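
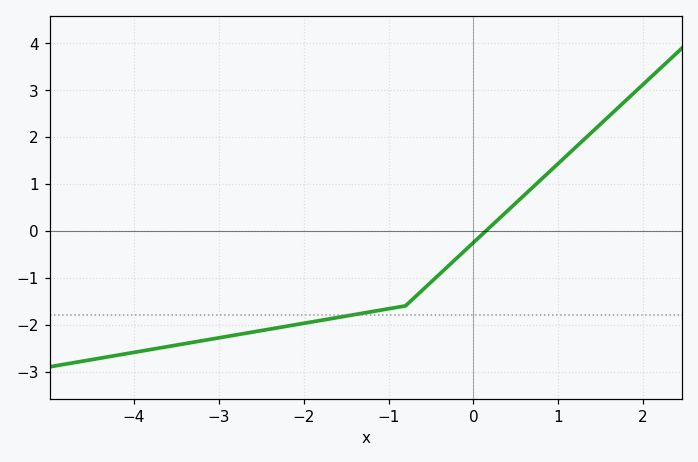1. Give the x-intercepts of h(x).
0.148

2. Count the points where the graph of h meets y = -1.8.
1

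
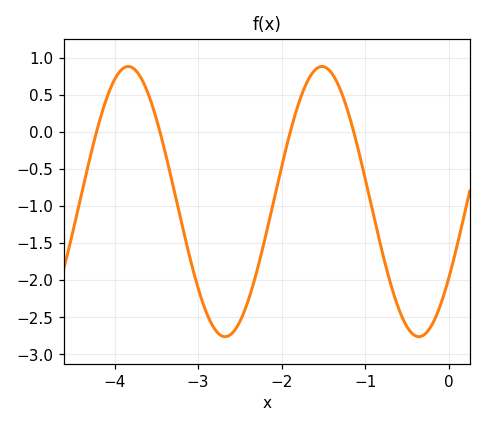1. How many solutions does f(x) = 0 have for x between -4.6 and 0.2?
4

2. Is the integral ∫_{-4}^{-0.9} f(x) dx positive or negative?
negative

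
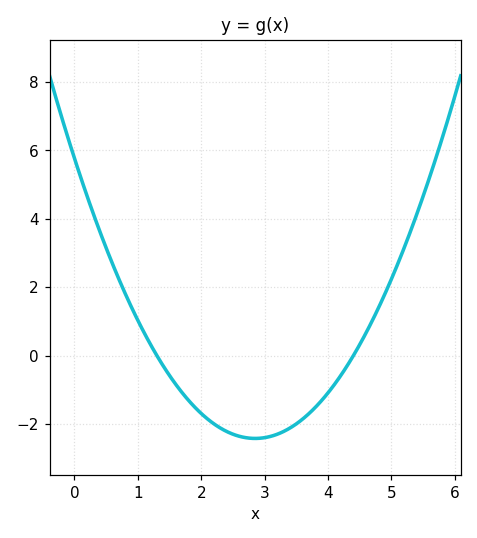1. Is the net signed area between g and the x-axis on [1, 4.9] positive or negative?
negative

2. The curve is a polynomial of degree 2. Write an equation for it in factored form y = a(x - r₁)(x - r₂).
y = 1.01(x - 1.3)(x - 4.4)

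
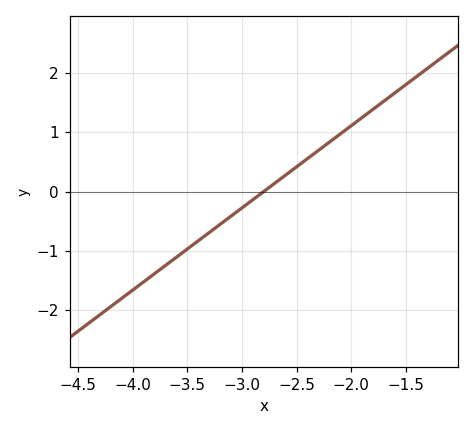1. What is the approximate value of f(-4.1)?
-1.8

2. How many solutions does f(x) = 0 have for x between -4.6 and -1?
1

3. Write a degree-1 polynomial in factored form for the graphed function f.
y = 1.39(x + 2.8)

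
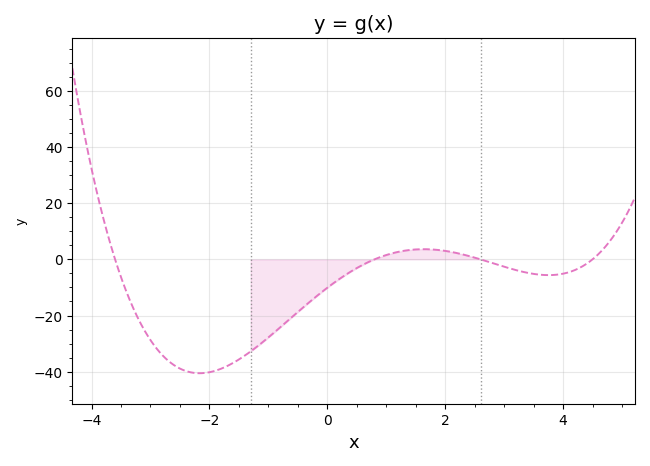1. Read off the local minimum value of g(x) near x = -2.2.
-40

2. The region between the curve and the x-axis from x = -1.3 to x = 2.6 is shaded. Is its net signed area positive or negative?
negative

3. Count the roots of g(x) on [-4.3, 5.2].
4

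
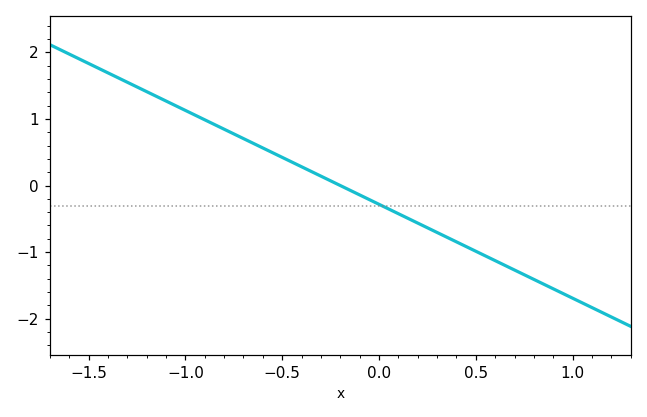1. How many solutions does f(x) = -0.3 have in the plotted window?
1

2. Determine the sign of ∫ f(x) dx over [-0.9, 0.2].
positive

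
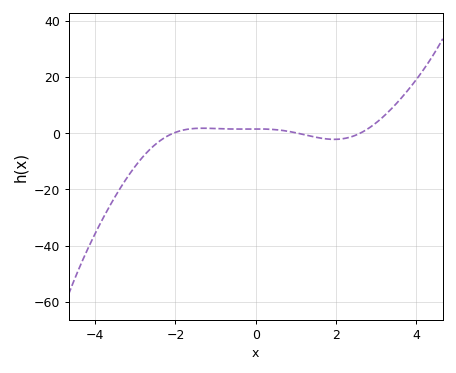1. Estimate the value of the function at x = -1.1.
1.73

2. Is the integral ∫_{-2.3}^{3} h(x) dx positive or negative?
positive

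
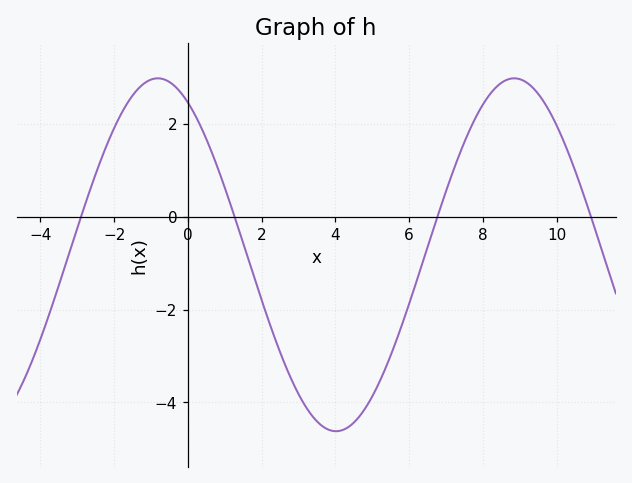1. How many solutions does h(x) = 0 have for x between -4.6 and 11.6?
4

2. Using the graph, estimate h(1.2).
0.2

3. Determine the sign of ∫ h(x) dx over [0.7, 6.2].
negative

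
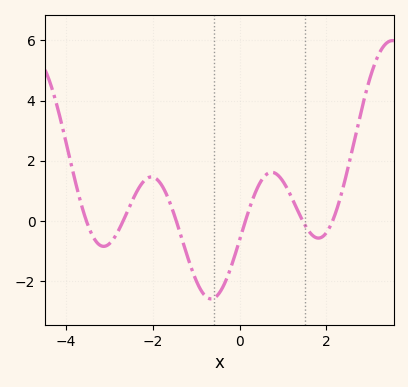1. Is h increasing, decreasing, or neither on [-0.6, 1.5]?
neither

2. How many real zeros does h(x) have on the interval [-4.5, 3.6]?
6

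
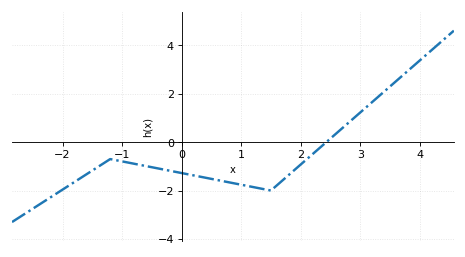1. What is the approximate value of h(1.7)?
-1.6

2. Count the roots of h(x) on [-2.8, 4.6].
1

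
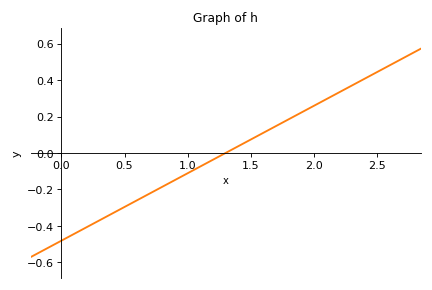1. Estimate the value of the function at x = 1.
-0.12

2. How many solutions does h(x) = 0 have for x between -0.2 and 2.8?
1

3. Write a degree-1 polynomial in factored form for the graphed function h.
y = 0.37(x - 1.3)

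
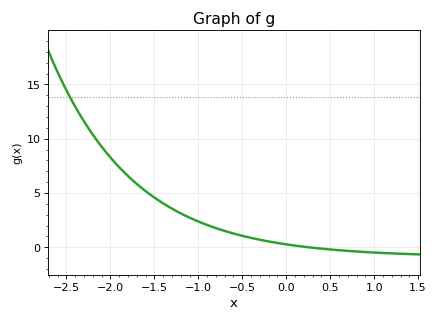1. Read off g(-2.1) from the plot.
9.5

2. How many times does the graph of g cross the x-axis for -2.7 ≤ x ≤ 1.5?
1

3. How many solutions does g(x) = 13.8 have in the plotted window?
1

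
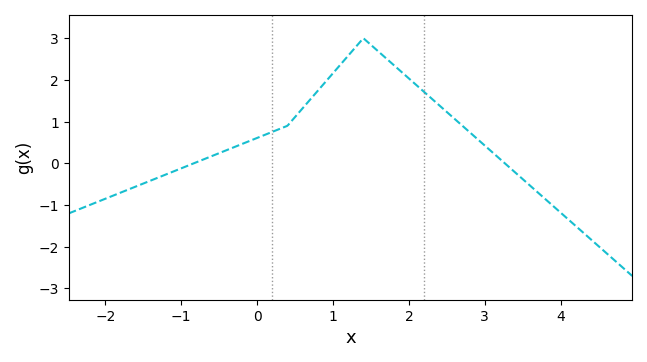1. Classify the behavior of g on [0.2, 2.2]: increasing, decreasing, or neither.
neither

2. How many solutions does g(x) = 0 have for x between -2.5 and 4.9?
2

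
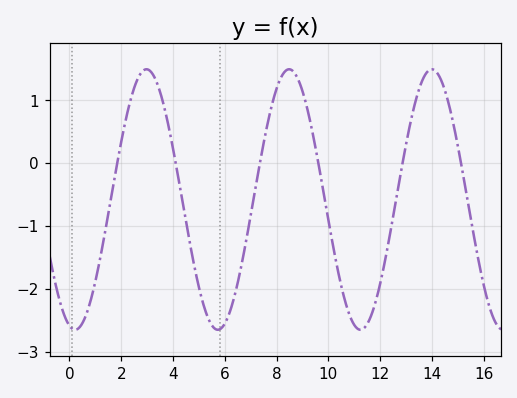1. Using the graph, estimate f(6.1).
-2.5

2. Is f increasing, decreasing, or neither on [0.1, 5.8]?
neither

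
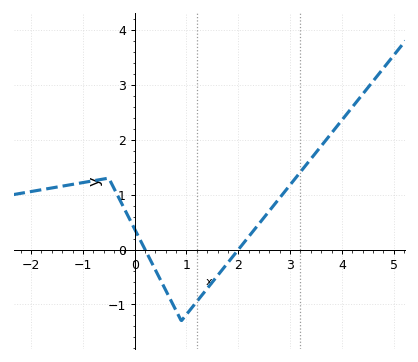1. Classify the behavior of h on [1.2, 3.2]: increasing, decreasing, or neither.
increasing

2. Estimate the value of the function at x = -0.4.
1.11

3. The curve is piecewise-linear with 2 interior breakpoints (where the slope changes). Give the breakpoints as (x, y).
(-0.5, 1.3); (0.9, -1.3)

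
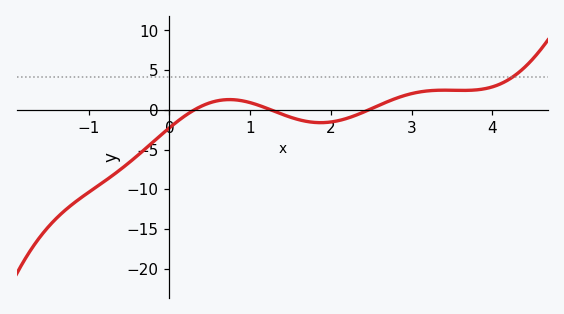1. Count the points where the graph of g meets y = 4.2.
1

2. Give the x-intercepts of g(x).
0.3, 1.3, 2.5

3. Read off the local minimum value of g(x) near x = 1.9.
-1.5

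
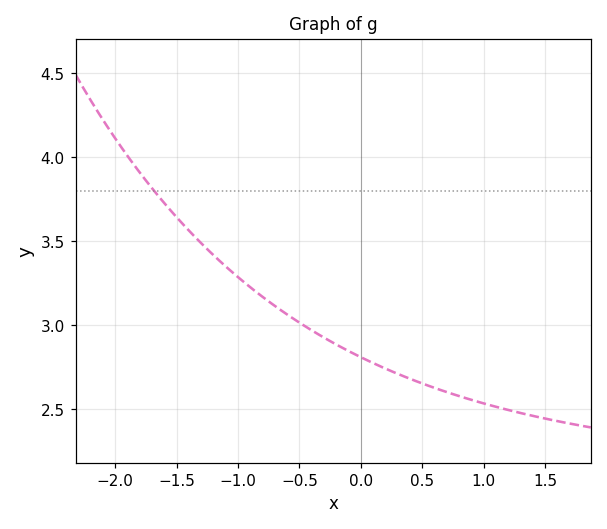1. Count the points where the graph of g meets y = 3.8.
1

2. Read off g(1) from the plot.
2.54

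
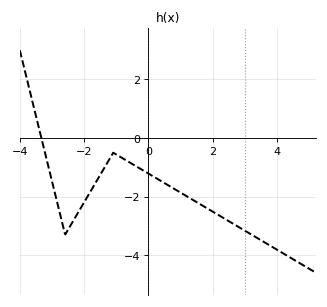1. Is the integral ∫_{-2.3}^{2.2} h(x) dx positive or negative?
negative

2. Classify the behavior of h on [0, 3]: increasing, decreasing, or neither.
decreasing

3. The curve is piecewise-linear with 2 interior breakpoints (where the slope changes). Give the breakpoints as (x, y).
(-2.6, -3.3); (-1.1, -0.5)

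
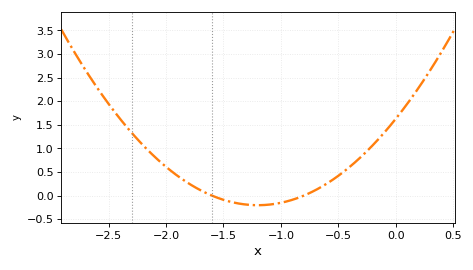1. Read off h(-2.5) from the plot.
1.94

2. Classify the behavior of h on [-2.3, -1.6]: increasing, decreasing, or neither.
decreasing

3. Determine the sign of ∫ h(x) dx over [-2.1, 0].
positive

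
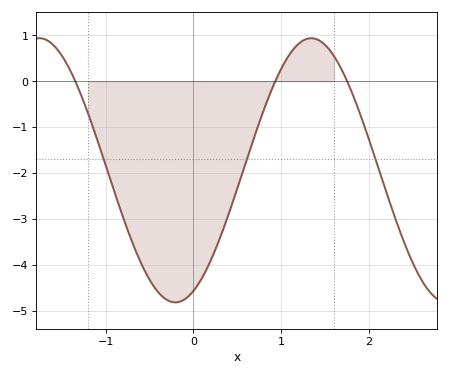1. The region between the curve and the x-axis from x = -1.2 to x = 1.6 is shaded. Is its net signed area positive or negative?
negative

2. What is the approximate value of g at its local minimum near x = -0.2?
-4.8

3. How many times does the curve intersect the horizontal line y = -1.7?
3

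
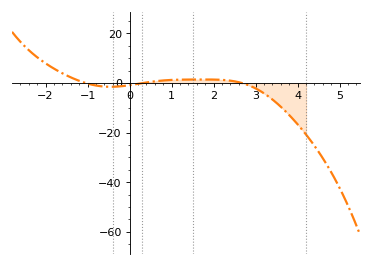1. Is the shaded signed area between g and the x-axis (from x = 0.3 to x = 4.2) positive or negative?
negative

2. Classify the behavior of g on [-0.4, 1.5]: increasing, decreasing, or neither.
increasing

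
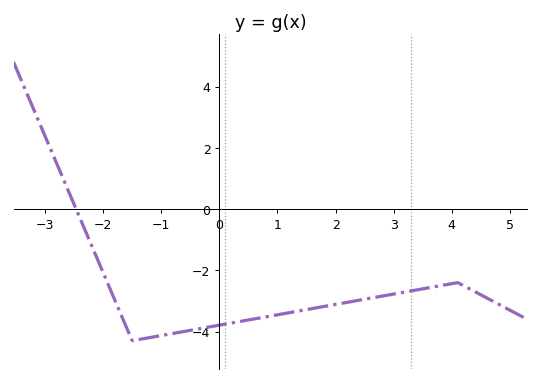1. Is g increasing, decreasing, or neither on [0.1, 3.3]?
increasing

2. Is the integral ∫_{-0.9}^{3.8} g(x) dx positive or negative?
negative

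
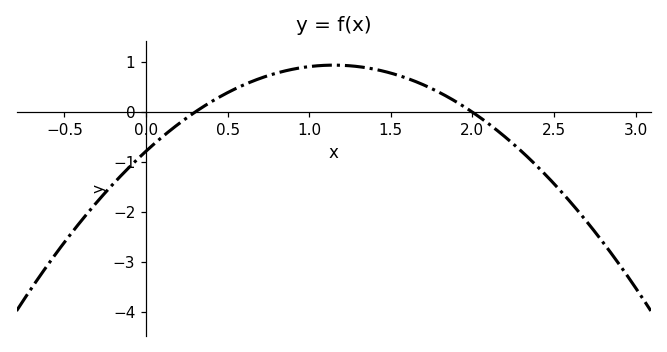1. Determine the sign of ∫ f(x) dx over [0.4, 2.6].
positive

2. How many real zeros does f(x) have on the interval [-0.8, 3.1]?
2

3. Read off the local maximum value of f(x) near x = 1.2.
0.9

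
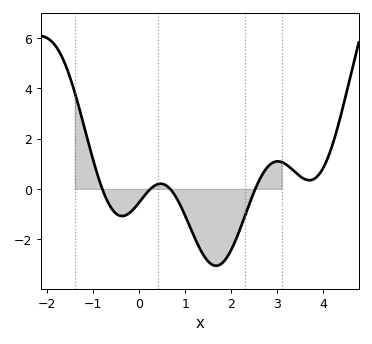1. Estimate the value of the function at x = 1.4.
-2.64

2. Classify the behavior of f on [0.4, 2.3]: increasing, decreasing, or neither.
neither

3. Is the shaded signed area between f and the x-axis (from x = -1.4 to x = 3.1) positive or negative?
negative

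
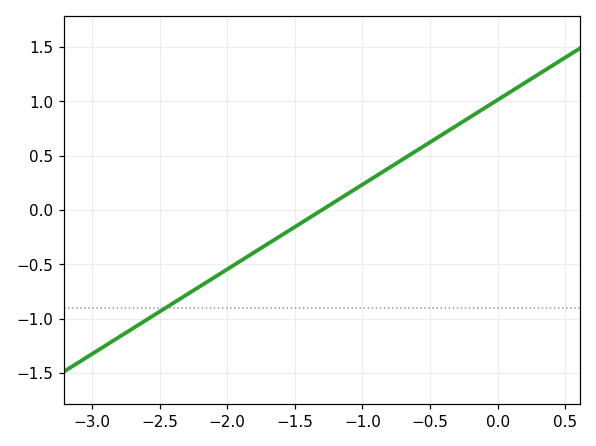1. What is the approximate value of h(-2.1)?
-0.624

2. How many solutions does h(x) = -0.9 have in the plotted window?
1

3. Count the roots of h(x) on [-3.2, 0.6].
1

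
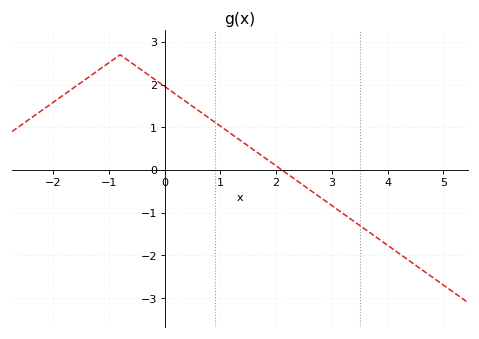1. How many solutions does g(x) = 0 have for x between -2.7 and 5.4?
1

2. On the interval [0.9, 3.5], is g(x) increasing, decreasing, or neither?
decreasing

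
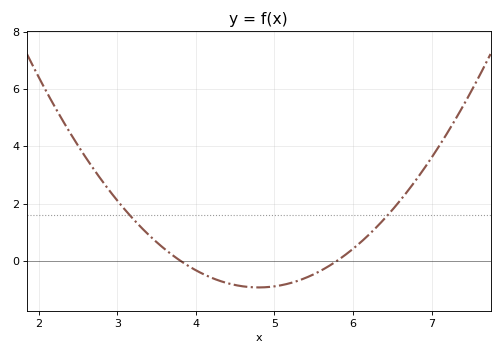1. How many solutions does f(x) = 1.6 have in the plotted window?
2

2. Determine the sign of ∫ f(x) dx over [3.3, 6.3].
negative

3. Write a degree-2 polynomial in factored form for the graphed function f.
y = 0.94(x - 3.8)(x - 5.8)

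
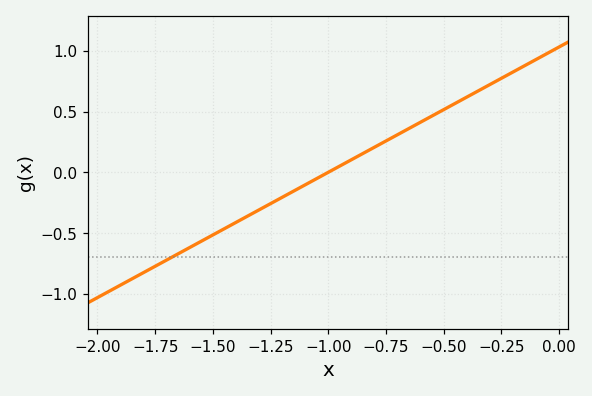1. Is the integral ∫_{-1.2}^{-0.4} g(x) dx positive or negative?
positive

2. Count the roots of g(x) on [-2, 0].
1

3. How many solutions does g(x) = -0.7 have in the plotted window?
1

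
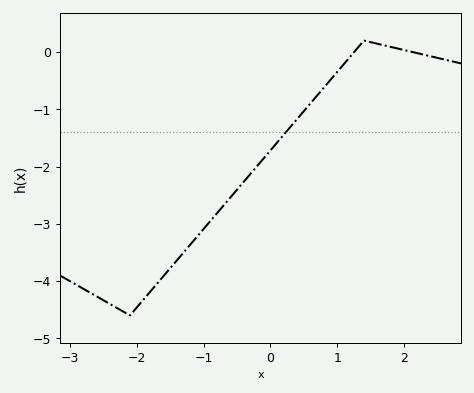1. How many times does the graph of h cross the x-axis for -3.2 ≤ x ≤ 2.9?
2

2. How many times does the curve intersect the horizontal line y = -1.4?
1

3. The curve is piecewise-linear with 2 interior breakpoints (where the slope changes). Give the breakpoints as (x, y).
(-2.1, -4.6); (1.4, 0.2)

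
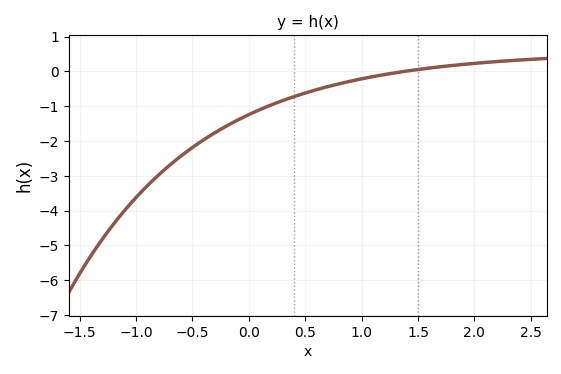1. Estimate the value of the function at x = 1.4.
0.012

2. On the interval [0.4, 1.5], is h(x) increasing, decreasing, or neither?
increasing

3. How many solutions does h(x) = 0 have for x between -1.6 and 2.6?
1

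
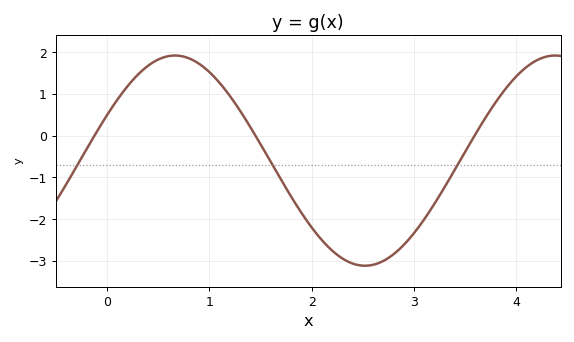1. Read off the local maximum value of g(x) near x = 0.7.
1.9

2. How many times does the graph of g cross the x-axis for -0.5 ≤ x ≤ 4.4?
3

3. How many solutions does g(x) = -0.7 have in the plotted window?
3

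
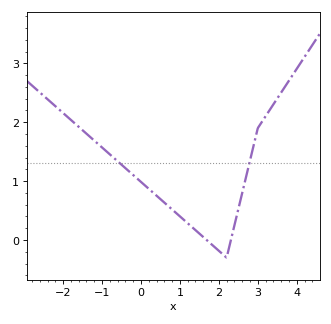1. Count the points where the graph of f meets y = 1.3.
2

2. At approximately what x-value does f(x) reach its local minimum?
2.2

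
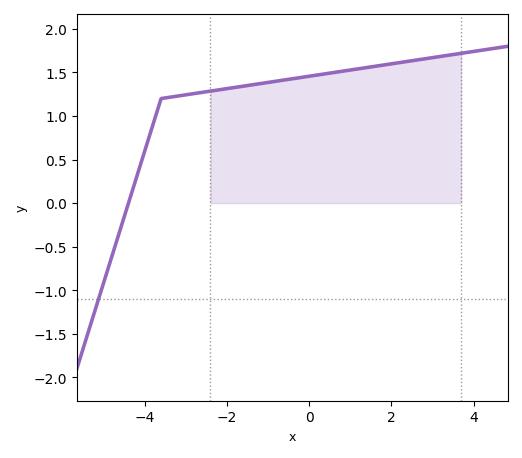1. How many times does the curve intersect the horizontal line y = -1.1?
1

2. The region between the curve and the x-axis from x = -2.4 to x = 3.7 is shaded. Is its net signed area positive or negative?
positive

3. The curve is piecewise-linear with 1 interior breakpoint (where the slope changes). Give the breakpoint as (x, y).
(-3.6, 1.2)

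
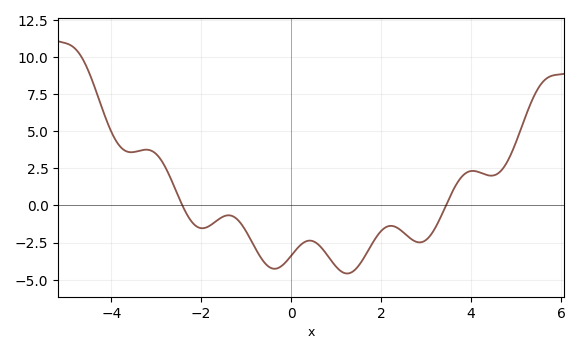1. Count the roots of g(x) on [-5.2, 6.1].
2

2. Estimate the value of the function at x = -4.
4.98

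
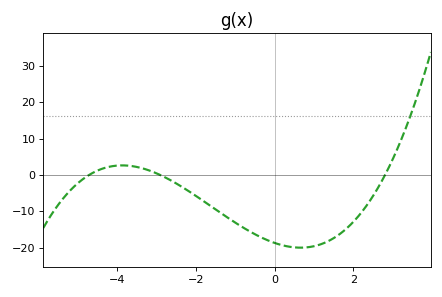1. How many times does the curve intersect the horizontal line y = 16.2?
1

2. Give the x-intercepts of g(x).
-4.7, -2.9, 2.8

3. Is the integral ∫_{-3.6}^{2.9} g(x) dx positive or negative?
negative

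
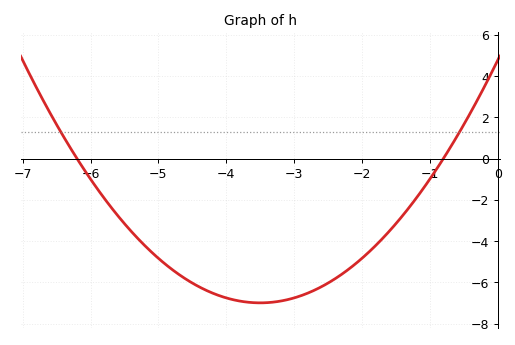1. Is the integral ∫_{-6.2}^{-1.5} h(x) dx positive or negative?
negative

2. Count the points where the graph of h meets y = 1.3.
2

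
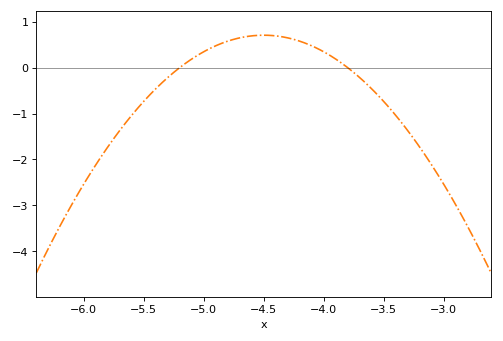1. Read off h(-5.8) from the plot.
-1.73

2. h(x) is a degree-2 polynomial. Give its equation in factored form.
y = -1.44(x + 5.2)(x + 3.8)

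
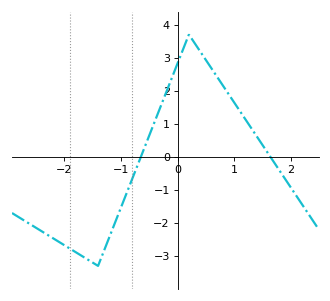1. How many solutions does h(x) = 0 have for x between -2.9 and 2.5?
2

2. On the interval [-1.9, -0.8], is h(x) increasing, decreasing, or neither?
neither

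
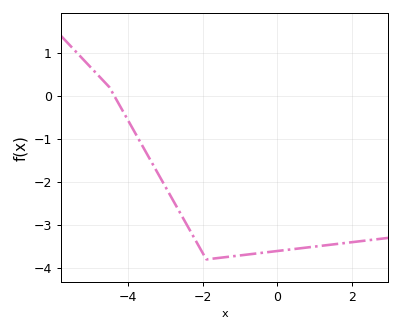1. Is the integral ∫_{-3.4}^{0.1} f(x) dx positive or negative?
negative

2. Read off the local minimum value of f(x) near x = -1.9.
-3.8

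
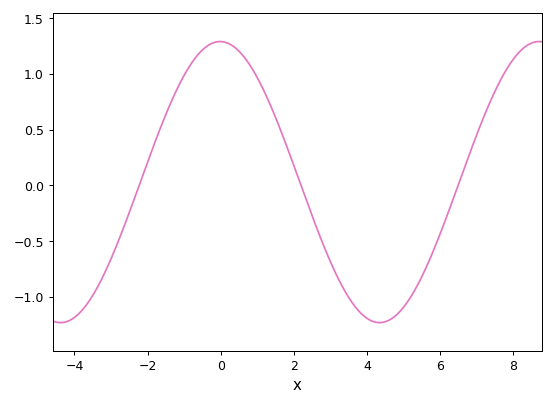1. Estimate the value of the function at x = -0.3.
1.26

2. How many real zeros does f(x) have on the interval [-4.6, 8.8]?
3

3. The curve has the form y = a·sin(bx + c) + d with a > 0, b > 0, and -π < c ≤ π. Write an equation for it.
y = 1.26sin(0.72x + 1.58) + 0.03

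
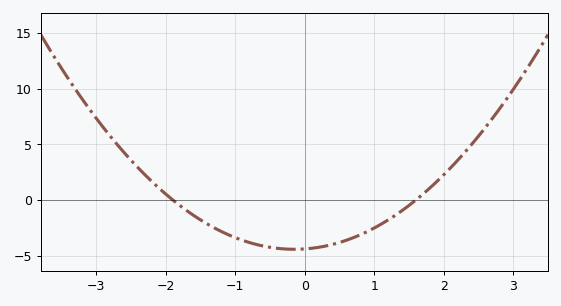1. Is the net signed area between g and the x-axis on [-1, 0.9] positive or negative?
negative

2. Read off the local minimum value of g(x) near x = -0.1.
-4.5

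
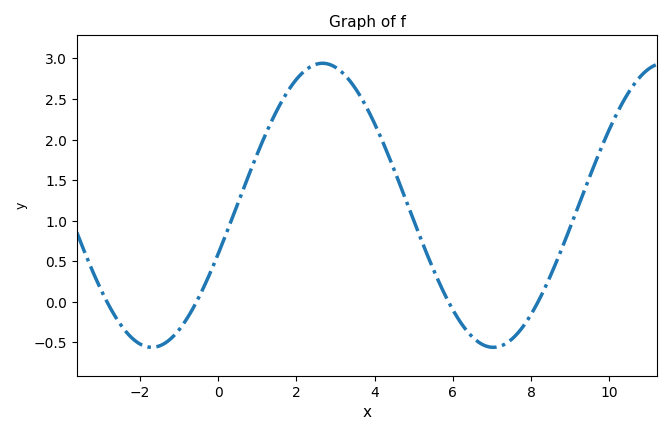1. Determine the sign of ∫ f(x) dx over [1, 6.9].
positive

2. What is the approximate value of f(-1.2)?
-0.45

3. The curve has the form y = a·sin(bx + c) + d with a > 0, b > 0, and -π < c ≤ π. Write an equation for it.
y = 1.75sin(0.72x - 0.35) + 1.19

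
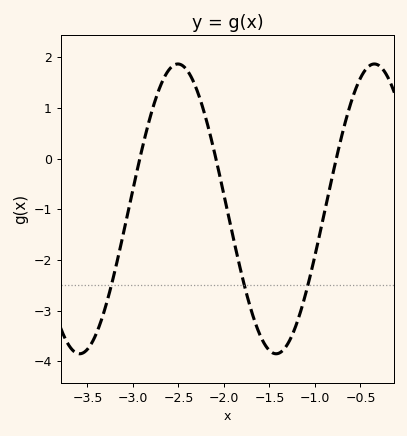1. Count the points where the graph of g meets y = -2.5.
3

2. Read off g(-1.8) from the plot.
-2.33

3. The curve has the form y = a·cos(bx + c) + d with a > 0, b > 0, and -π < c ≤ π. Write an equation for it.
y = 2.86cos(2.91x + 1.01) - 0.99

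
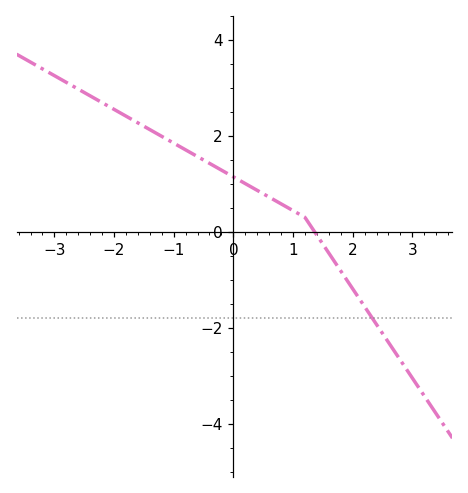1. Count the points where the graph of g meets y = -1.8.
1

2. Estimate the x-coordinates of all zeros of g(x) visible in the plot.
1.4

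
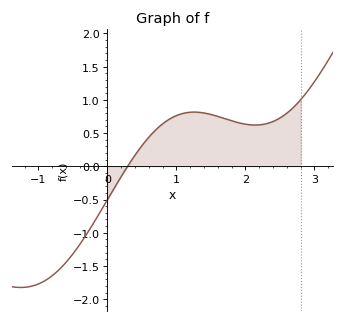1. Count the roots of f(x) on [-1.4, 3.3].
1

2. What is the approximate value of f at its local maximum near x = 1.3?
0.8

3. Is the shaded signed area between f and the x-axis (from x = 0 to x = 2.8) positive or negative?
positive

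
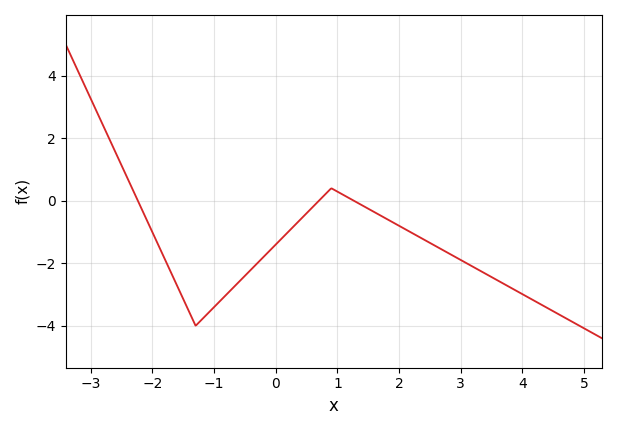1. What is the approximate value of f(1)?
0.291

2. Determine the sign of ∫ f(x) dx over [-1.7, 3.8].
negative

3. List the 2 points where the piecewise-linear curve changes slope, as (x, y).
(-1.3, -4); (0.9, 0.4)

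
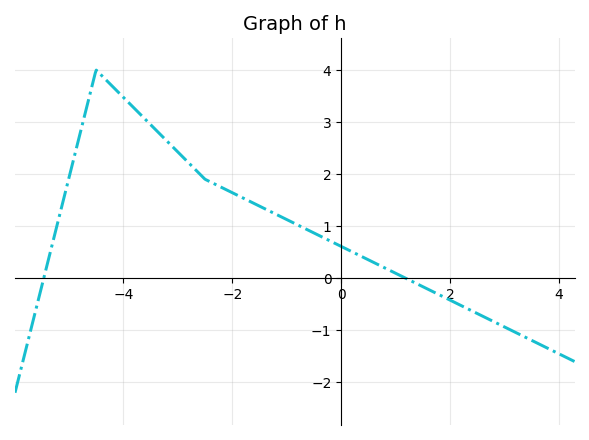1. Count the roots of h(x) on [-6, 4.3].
2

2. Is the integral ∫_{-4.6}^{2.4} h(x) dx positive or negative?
positive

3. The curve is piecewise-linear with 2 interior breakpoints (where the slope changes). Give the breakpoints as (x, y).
(-4.5, 4); (-2.5, 1.9)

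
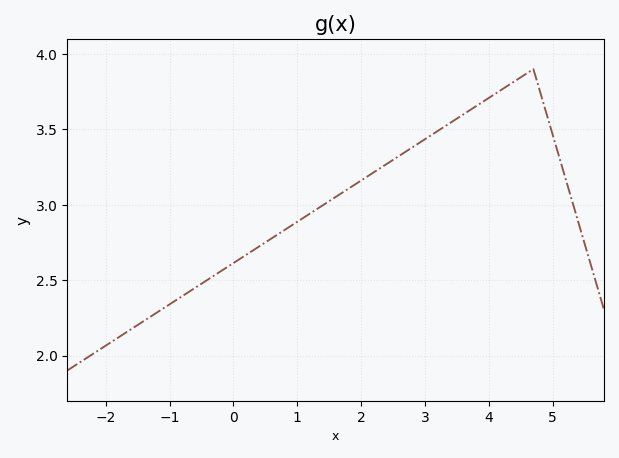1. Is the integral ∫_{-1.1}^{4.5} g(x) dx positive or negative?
positive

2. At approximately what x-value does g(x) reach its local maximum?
4.7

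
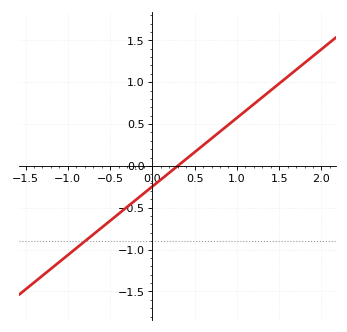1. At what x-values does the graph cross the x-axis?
0.3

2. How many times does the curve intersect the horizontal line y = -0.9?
1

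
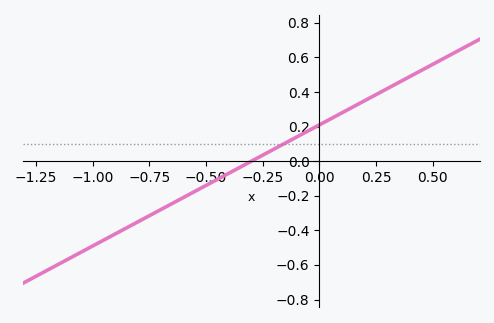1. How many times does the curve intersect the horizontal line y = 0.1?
1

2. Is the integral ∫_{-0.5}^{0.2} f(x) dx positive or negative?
positive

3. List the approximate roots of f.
-0.3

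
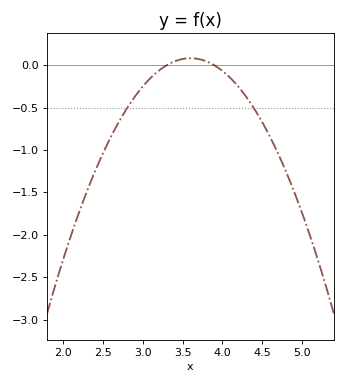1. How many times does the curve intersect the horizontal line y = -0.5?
2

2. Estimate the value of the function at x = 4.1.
-0.15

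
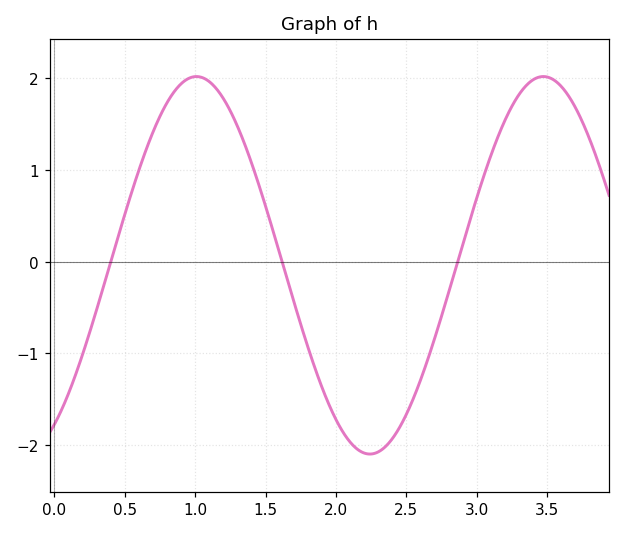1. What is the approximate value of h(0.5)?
0.5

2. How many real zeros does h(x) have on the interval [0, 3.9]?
3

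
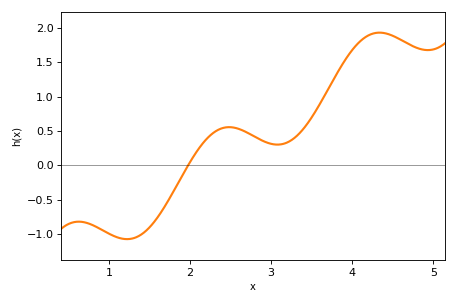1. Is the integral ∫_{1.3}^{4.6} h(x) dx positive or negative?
positive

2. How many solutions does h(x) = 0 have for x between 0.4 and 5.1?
1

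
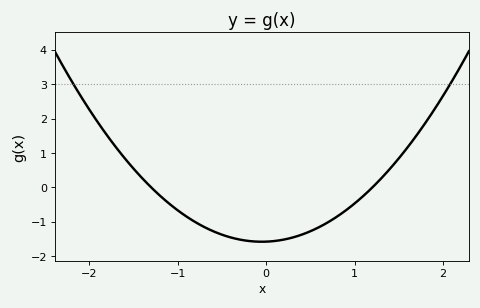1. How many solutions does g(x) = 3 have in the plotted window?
2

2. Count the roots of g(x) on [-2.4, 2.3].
2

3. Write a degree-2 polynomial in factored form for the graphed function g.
y = 1.01(x + 1.3)(x - 1.2)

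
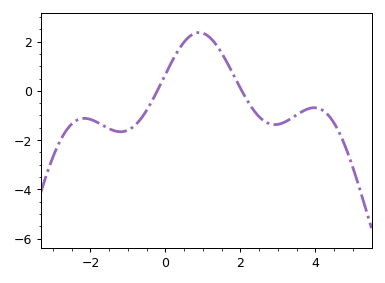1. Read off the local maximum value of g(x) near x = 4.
-0.6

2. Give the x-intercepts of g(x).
-0.2, 2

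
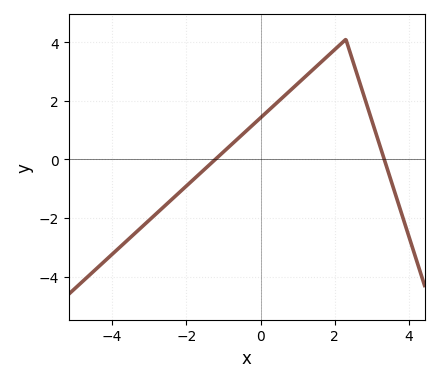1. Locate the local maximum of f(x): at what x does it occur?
2.4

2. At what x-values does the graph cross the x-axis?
-1.2, 3.4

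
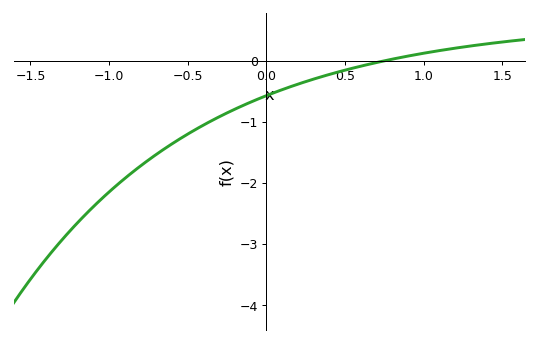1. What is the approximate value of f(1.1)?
0.167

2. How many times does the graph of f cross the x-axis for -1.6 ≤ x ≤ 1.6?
1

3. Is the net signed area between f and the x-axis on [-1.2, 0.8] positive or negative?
negative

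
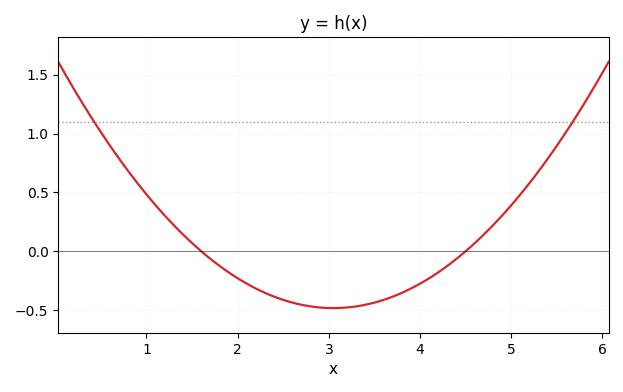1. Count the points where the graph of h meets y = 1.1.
2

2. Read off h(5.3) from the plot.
0.681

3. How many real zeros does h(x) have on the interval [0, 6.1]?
2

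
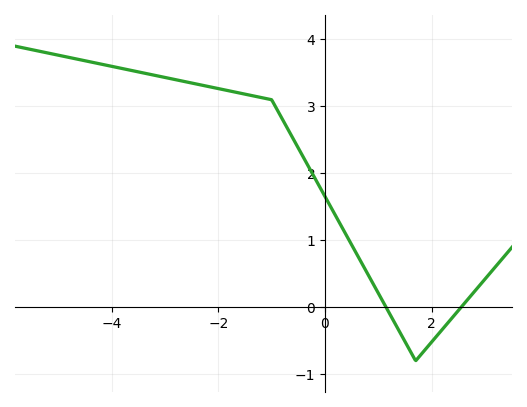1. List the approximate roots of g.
1.15, 2.55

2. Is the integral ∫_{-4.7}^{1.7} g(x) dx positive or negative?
positive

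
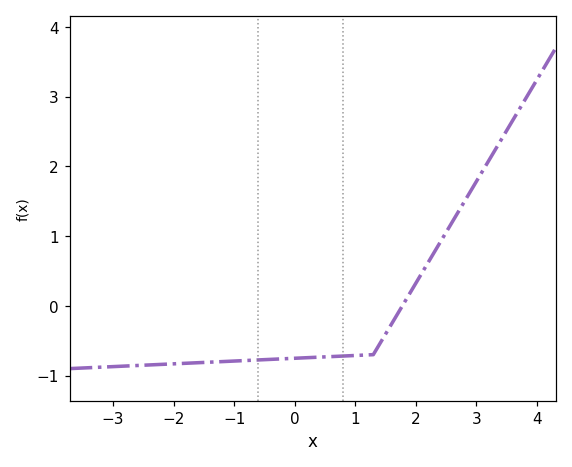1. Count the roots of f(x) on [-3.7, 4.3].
1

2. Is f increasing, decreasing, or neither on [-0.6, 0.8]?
increasing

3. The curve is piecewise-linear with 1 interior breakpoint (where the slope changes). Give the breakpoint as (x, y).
(1.3, -0.7)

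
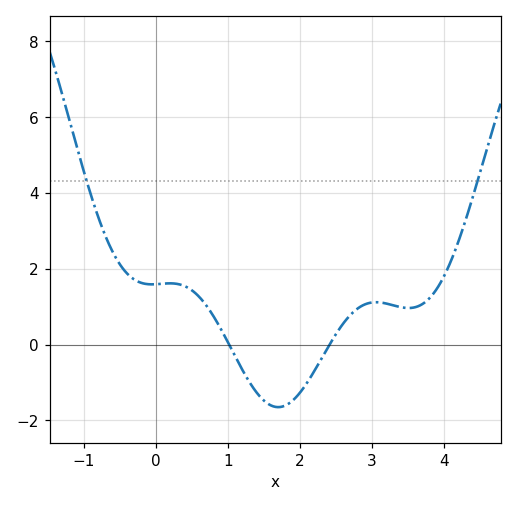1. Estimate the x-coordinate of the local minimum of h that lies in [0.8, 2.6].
1.7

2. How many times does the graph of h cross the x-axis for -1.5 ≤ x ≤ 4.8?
2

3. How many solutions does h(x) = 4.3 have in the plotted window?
2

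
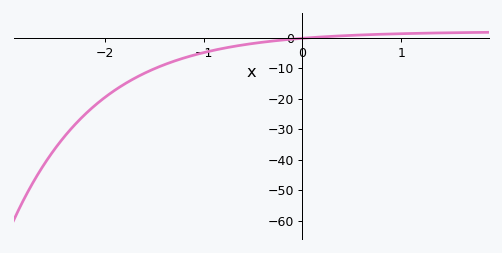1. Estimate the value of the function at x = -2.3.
-28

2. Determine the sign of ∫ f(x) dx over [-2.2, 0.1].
negative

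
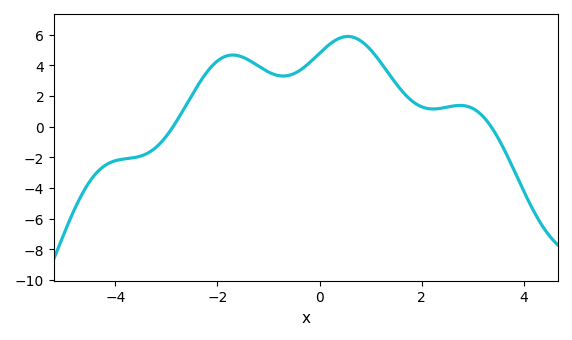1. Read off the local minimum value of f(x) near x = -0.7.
3.4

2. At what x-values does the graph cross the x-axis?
-2.8, 3.4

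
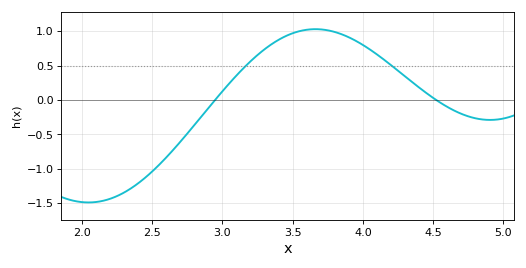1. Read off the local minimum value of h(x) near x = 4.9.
-0.3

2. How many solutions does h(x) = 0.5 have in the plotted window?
2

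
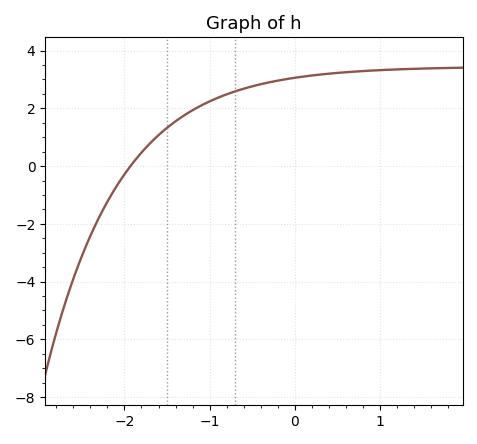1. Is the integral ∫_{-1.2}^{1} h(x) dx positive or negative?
positive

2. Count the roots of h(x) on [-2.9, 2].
1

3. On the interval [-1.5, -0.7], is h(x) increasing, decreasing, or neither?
increasing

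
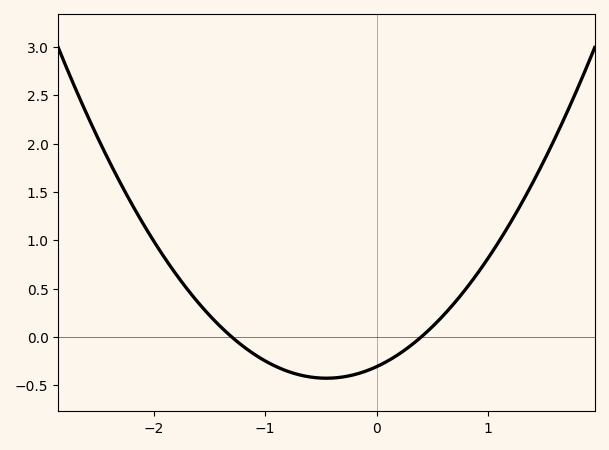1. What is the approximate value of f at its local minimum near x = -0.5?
-0.45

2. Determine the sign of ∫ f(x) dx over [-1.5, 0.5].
negative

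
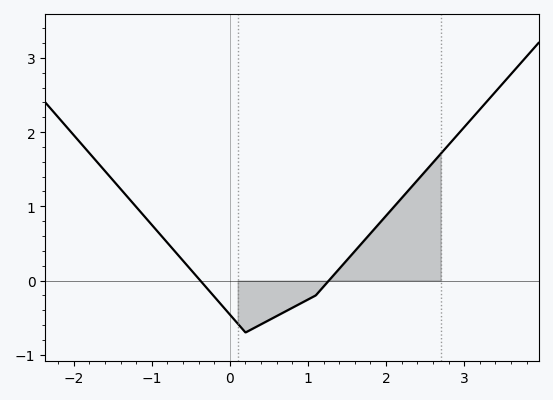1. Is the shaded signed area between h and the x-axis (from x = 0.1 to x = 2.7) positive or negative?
positive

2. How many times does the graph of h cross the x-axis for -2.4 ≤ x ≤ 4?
2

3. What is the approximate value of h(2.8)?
1.83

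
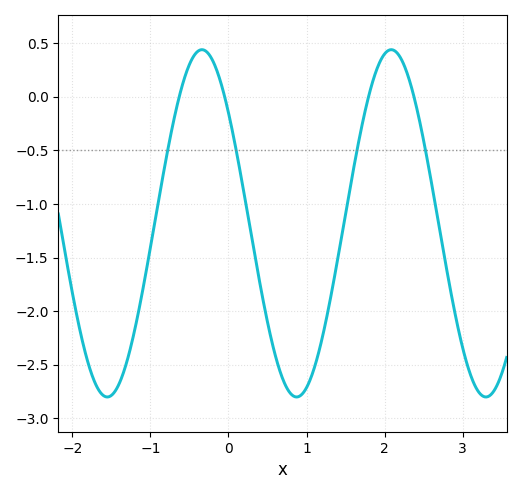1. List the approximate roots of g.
-0.6, 0, 1.8, 2.4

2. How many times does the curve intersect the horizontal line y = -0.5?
4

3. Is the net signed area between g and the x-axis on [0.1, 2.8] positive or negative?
negative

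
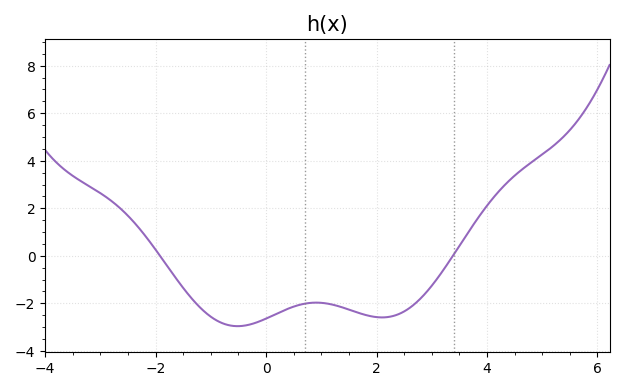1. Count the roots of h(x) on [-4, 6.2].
2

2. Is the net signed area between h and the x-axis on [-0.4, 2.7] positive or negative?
negative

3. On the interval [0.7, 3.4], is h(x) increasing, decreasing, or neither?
neither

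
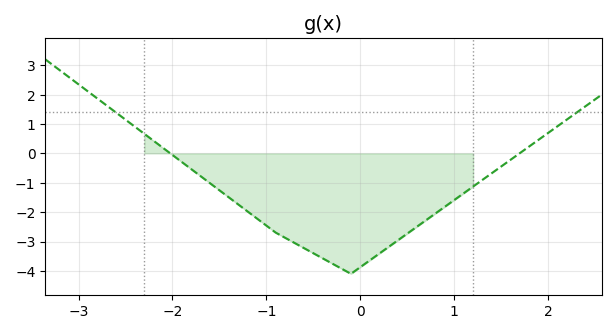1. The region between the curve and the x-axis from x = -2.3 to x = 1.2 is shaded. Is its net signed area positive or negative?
negative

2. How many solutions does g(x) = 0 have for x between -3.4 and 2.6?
2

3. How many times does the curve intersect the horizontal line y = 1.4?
2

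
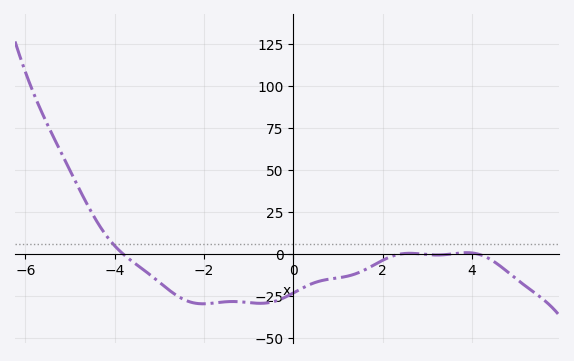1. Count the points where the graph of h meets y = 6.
1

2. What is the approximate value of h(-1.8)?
-29.5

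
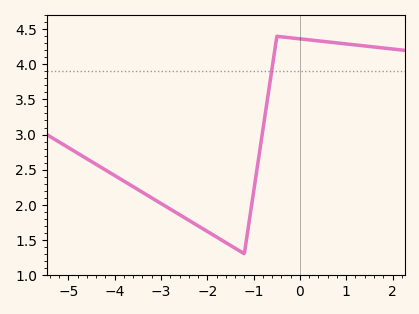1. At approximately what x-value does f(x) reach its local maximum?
-0.5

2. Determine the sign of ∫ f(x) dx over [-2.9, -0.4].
positive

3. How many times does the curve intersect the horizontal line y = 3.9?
1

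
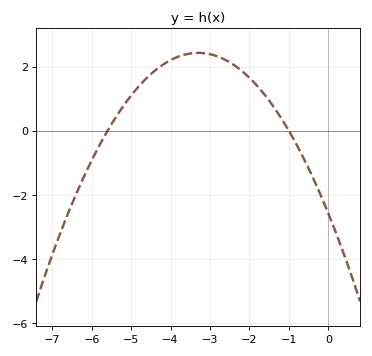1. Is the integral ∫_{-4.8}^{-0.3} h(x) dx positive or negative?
positive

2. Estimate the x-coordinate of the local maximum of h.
-3.2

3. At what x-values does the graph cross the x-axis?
-5.6, -1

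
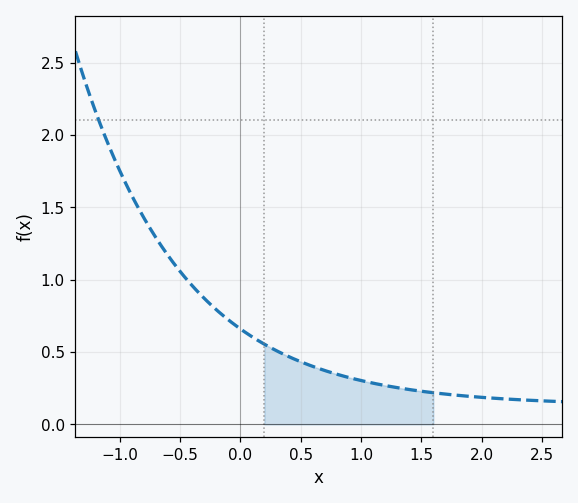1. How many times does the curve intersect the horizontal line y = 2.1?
1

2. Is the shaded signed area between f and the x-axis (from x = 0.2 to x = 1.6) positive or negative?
positive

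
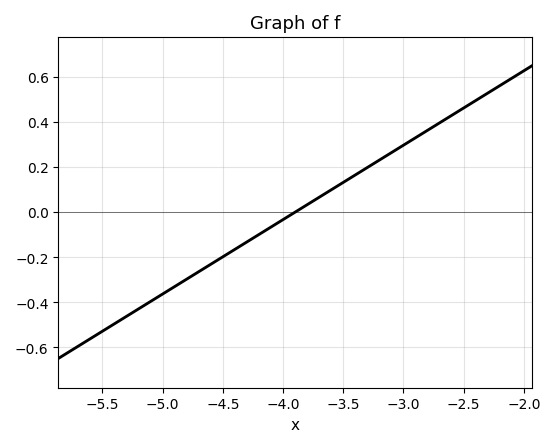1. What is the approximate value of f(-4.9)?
-0.34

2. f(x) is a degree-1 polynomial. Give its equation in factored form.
y = 0.33(x + 3.9)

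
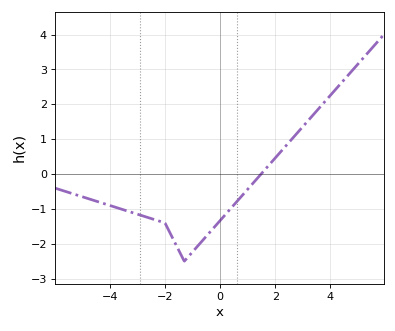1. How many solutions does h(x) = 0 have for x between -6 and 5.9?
1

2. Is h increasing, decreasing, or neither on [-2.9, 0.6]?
neither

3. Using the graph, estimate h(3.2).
1.5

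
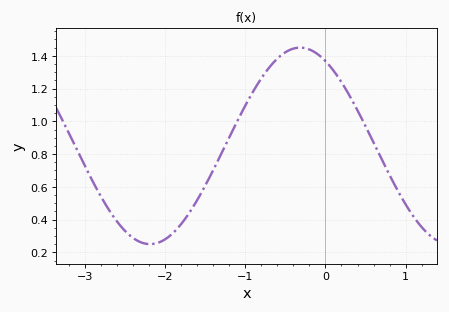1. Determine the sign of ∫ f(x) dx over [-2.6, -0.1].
positive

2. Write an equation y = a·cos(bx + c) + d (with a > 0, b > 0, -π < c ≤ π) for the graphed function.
y = 0.6cos(1.7x + 0.53) + 0.85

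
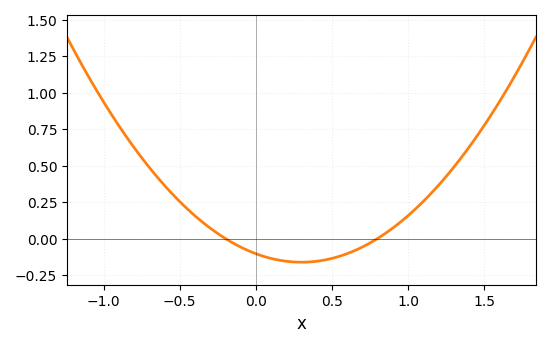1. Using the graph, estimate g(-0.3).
0.08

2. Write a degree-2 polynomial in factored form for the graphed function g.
y = 0.65(x + 0.2)(x - 0.8)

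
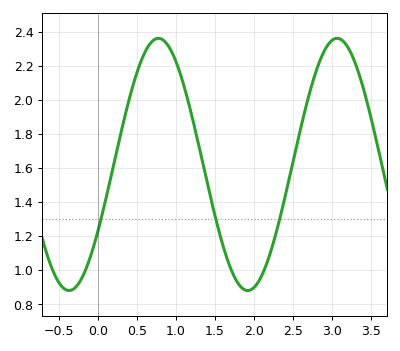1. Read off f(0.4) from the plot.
2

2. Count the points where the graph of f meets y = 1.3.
3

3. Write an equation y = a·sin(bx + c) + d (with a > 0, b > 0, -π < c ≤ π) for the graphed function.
y = 0.74sin(2.7x - 0.55) + 1.62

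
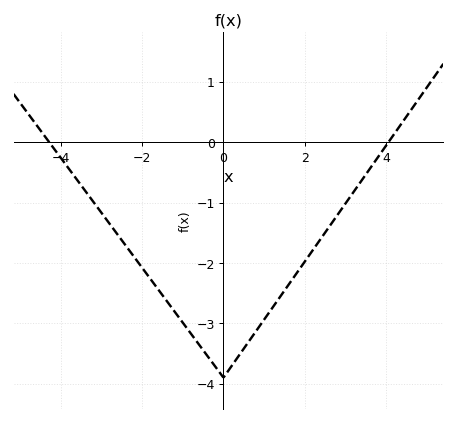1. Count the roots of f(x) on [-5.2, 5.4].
2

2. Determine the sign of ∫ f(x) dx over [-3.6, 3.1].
negative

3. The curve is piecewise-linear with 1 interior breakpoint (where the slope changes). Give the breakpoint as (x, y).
(0, -3.9)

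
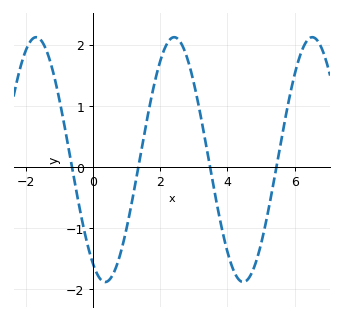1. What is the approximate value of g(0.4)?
-1.9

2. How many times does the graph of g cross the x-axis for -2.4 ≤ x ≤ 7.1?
4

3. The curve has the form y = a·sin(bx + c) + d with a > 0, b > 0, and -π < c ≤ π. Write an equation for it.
y = 2sin(1.5x - 2.1) + 0.12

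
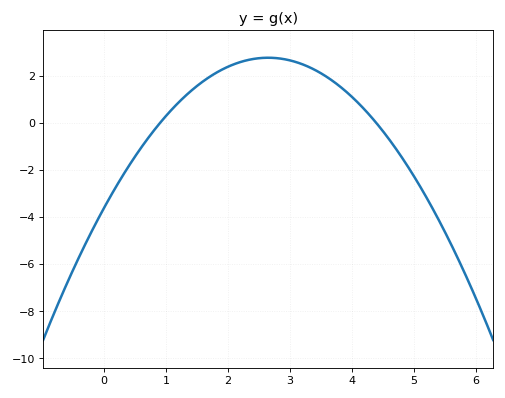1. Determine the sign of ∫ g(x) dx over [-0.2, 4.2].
positive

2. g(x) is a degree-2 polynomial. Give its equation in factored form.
y = -0.91(x - 0.9)(x - 4.4)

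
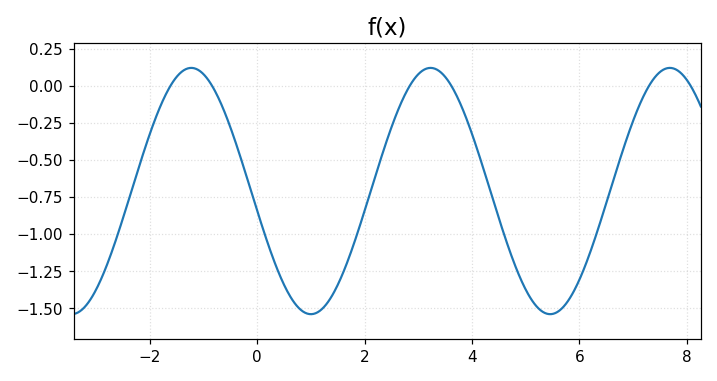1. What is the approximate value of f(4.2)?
-0.545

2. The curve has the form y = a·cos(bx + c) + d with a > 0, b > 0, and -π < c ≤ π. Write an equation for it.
y = 0.83cos(1.41x + 1.73) - 0.71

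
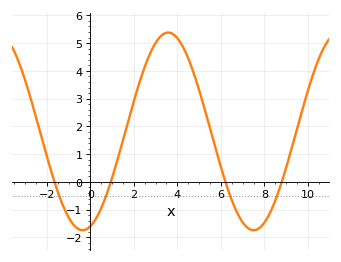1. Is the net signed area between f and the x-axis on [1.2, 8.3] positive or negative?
positive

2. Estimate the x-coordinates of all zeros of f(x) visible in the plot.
-1.64, 0.942, 6.21, 8.8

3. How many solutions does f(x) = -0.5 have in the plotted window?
4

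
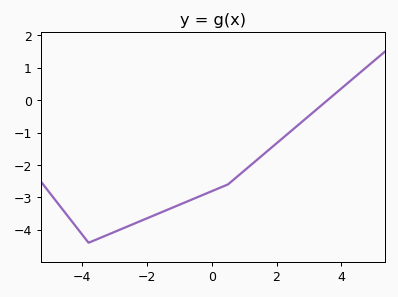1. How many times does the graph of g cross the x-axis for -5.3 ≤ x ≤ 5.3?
1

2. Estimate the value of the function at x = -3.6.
-4.3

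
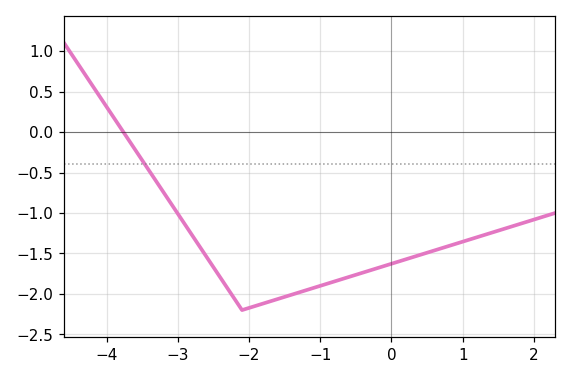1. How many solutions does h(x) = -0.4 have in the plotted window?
1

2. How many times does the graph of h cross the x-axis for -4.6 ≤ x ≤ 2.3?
1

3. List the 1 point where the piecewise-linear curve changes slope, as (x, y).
(-2.1, -2.2)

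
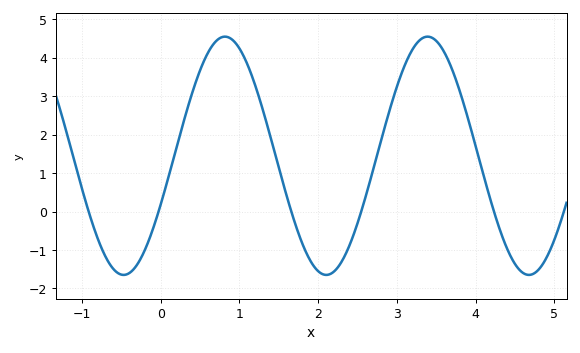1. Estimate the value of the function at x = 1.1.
3.8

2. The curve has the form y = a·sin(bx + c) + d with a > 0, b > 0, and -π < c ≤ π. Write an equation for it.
y = 3.1sin(2.4x - 0.42) + 1.45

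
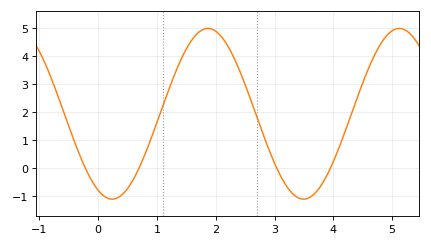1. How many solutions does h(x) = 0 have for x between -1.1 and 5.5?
4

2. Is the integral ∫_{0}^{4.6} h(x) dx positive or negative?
positive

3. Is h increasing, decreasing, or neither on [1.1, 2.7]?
neither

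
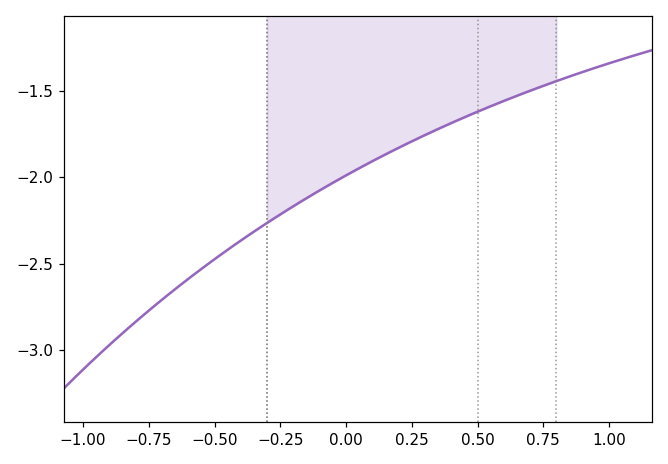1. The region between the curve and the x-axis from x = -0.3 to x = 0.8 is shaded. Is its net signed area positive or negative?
negative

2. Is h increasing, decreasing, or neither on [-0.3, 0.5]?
increasing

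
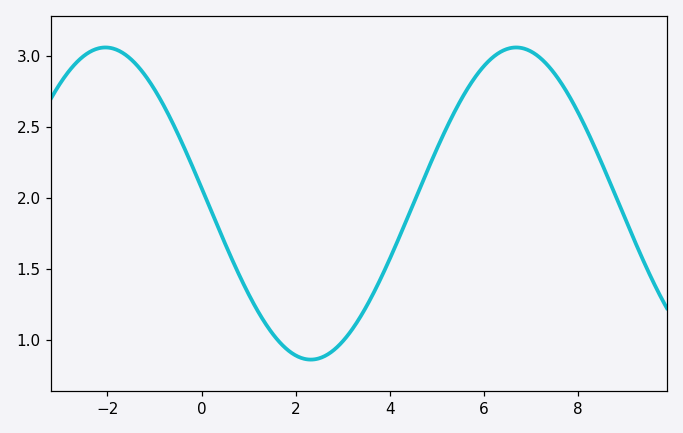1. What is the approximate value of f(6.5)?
3.05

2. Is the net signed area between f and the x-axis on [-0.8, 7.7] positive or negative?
positive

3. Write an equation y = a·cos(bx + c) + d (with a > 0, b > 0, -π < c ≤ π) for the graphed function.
y = 1.1cos(0.72x + 1.5) + 1.96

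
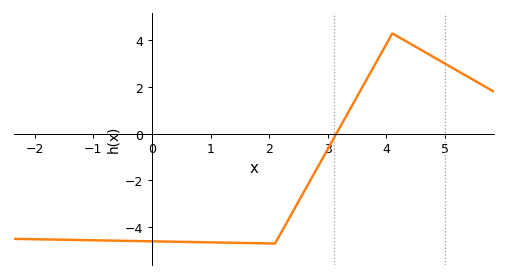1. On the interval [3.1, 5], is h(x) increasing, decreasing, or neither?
neither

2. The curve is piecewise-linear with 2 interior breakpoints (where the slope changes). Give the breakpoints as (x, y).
(2.1, -4.7); (4.1, 4.3)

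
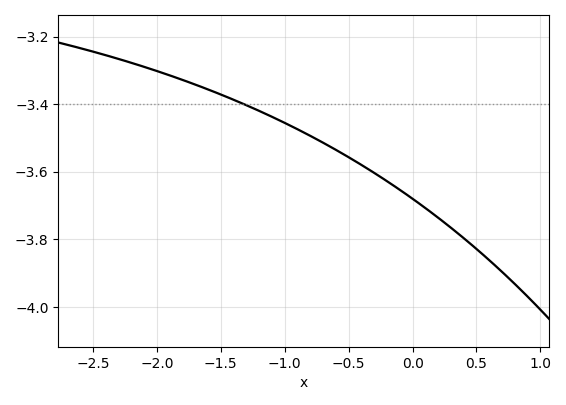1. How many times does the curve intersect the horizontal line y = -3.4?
1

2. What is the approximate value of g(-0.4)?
-3.58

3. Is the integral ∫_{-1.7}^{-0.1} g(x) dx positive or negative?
negative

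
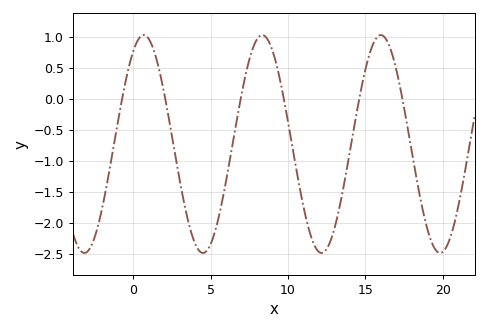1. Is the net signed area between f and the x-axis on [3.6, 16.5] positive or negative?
negative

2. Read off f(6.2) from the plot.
-1.05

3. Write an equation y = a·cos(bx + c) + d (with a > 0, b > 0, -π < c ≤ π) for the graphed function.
y = 1.76cos(0.82x - 0.55) - 0.73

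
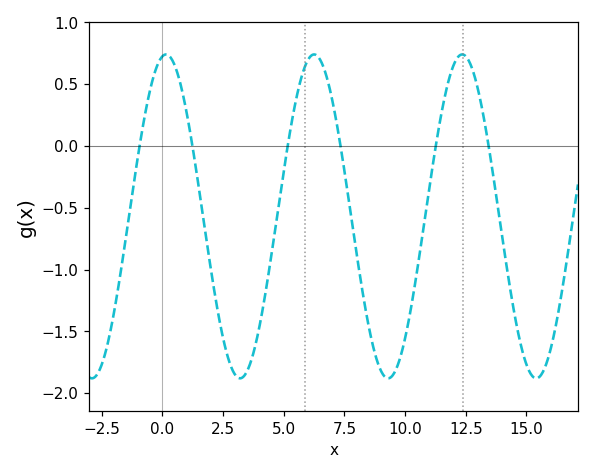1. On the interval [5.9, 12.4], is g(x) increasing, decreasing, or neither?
neither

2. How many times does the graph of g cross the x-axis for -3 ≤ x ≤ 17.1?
6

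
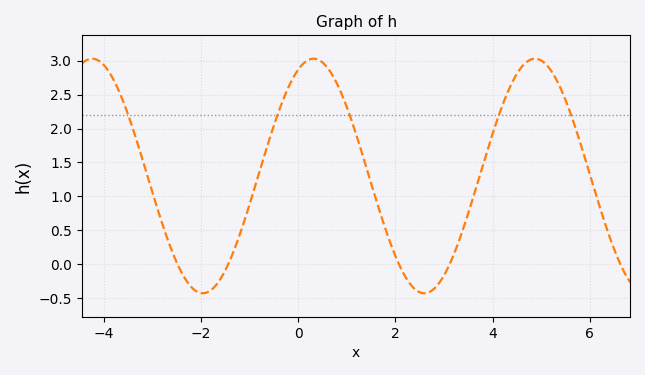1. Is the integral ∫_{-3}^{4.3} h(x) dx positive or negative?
positive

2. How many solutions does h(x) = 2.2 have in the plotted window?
5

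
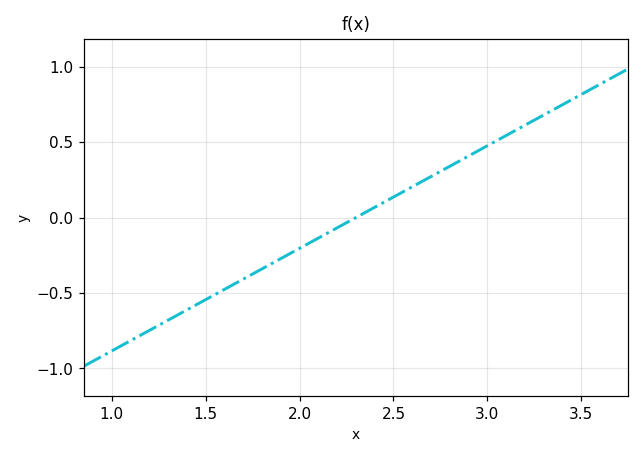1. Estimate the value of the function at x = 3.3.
0.7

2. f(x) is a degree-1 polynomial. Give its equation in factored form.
y = 0.68(x - 2.3)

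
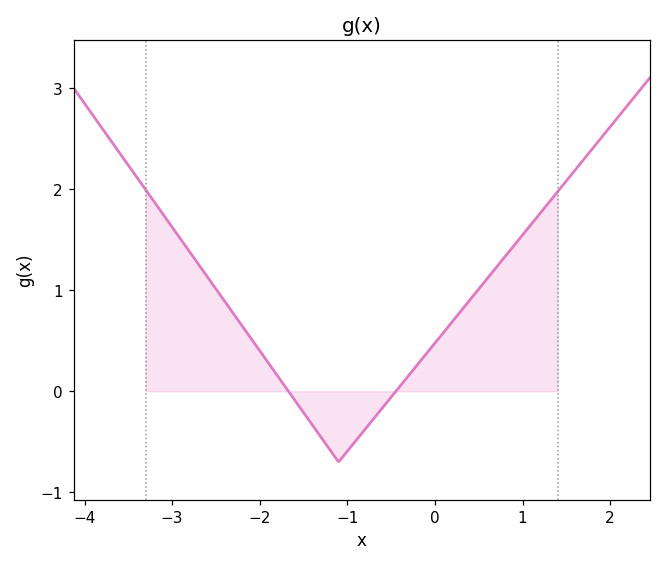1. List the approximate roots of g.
-1.7, -0.4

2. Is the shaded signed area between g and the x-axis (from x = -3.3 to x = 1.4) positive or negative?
positive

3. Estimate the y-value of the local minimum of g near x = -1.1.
-0.7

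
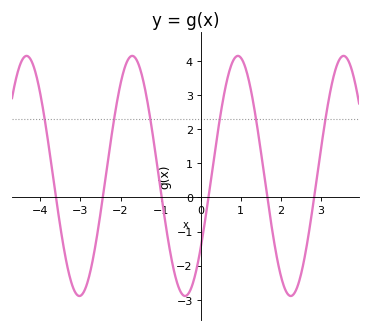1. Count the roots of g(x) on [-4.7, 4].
6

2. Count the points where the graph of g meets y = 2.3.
6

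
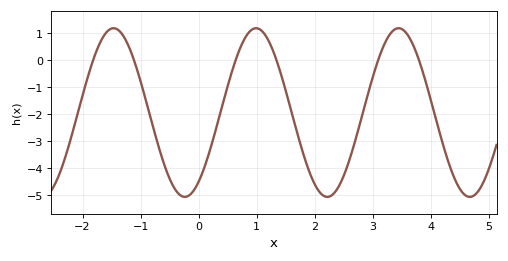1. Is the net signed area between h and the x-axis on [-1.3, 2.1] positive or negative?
negative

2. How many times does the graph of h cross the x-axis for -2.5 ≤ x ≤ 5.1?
6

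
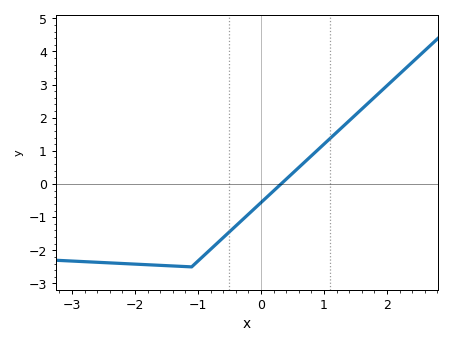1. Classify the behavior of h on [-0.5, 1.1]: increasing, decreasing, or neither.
increasing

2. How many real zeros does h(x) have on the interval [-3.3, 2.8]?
1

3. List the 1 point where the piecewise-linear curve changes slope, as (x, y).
(-1.1, -2.5)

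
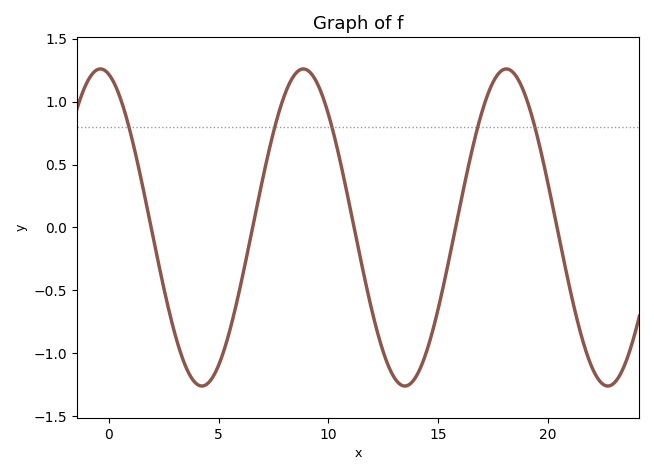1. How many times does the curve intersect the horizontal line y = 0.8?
5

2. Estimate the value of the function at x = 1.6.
0.3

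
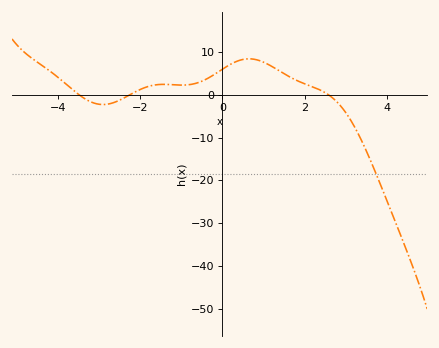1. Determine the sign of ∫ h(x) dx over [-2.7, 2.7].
positive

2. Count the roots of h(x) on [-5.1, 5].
3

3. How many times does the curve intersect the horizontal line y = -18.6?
1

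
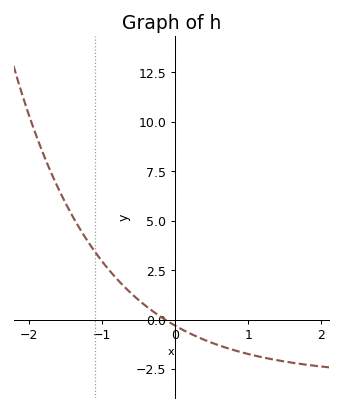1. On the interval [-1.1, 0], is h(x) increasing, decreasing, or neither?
decreasing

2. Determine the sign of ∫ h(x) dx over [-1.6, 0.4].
positive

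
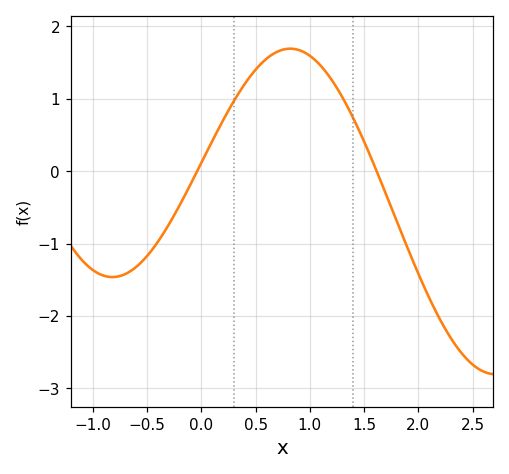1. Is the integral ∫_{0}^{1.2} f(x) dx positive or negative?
positive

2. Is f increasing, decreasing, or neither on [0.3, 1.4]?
neither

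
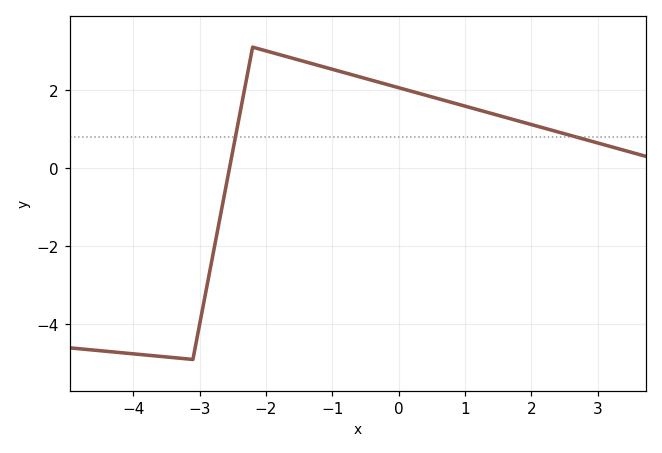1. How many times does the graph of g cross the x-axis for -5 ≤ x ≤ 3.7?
1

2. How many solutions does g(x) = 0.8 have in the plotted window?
2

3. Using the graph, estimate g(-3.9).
-4.8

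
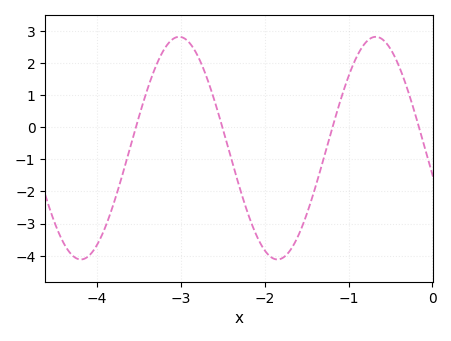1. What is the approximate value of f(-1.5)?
-2.72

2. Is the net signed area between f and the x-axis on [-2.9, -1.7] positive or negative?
negative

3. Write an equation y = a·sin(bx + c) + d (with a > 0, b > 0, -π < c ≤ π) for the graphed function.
y = 3.47sin(2.68x - 2.9) - 0.65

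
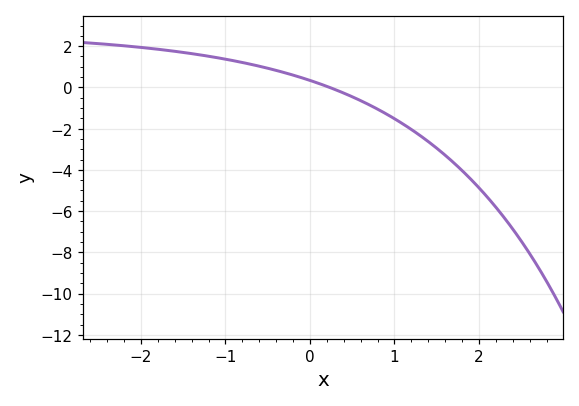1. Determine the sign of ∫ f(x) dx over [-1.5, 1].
positive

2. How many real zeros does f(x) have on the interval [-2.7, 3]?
1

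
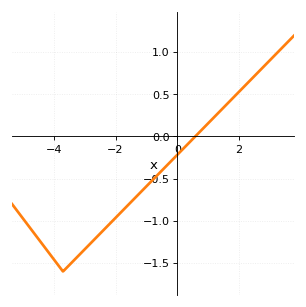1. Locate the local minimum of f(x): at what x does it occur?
-3.8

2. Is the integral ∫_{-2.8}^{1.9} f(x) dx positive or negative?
negative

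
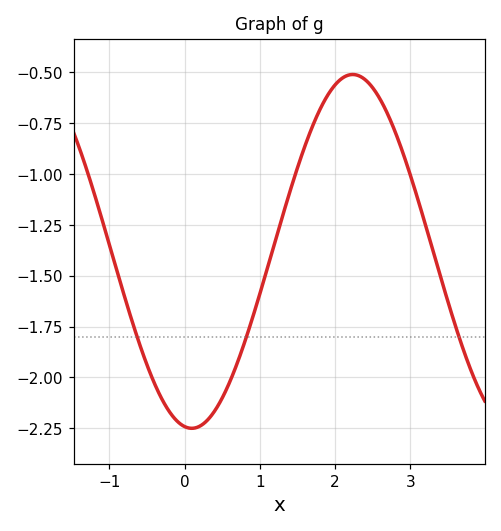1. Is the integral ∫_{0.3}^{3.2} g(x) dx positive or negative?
negative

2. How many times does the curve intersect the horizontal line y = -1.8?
3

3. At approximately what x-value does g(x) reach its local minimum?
0.1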